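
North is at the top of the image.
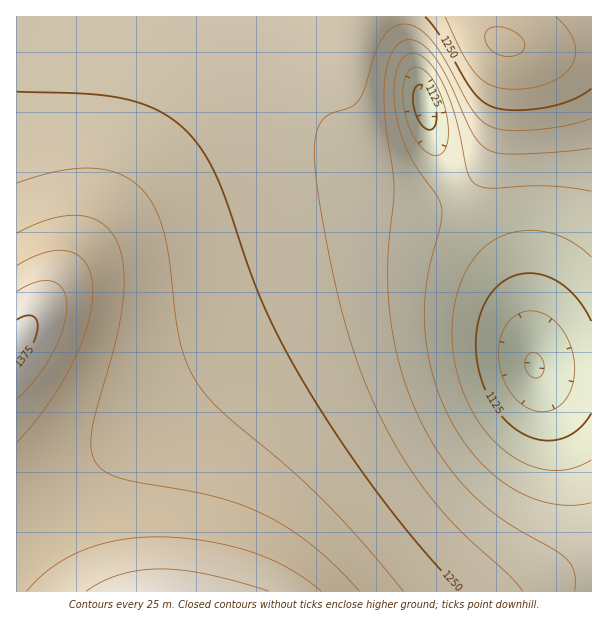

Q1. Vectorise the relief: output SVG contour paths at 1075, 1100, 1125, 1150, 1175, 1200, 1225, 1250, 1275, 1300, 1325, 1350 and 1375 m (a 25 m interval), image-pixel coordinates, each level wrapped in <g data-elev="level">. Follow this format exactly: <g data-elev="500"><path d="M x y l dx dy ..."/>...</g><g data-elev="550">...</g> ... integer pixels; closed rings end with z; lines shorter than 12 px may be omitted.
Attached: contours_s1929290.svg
<g data-elev="1075"><path d="M533 377l-6-5-2-9 2-7 6-3 4 1 4 3 3 11-1 5-3 4-3 1z"/></g><g data-elev="1100"><path d="M537 411l-13-5-12-12-9-16-4-18 1-19 6-15 10-11 12-4 15 3 15 11 11 17 5 21-1 20-7 16-6 7-7 4-8 2z"/></g><g data-elev="1125"><path d="M591 413l-13 17-9 6-9 3-9 2-11-1-19-8-18-15-15-21-9-25-3-27 3-26 9-21 7-9 8-6 9-5 9-3 9-1 10 1 20 9 18 16 13 22"/><path d="M428 130l-5-3-4-6-5-14 0-15 2-5 3-2 4 1 5 4 5 8 3 10 1 9-2 8-3 4z"/></g><g data-elev="1150"><path d="M591 460l-10 5-11 4-12 1-12 0-12-3-12-5-12-7-11-9-19-23-16-28-9-32-3-31 3-30 9-27 15-22 18-15 10-4 12-3 12-1 14 2 24 8 12 8 10 9"/><path d="M432 155l-9-6-7-9-7-14-4-15-2-16 1-14 4-10 6-4 9 2 9 10 9 16 6 19 1 18-1 14-6 8-4 2z"/></g><g data-elev="1175"><path d="M591 503l-21 2-21-2-21-7-21-11-19-15-18-20-15-22-12-24-8-21-6-23-3-22-2-23 3-36 13-54 2-16-4-12-27-39-12-30-4-20-1-19 2-17 5-12 9-6 9 1 10 7 9 13 9 17 7 21 14 60 3 7 5 4 13 4 57-2 24 2 21 3"/></g><g data-elev="1200"><path d="M575 591l0-10-1-9-3-8-5-6-12-9-36-20-21-14-22-18-20-21-14-20-14-22-12-24-9-24-12-47-6-49 0-39 6-63-9-66-1-29 2-22 5-17 7-10 9-4 10 1 11 8 9 11 8 14 28 60 7 10 9 6 12 4 17 0 42-2 31-4"/></g><g data-elev="1225"><path d="M523 591l-14-16-51-47-27-30-30-43-26-50-23-58-17-66-18-95-3-28 1-20 4-12 6-9 7-4 19-6 8-7 6-12 9-32 7-15 9-12 12-5 14 3 15 12 13 20 29 51 7 9 9 7 17 4 28 0 32-4 25-8"/></g><g data-elev="1250"><path d="M460 591l-44-49-38-48-39-56-36-57-24-43-18-39-45-123-11-21-13-18-12-12-15-10-16-9-18-6-41-6-73-2"/><path d="M425 17l15 18 31 54 9 10 11 7 10 3 12 1 32-2 25-7 21-12"/></g><g data-elev="1275"><path d="M403 591l-40-48-37-40-38-35-67-57-14-14-10-14-10-20-8-24-10-82-6-27-9-23-12-18-10-8-12-7-13-4-15-2-33 3-42 12"/><path d="M445 17l19 39 13 19 8 7 7 4 11 2 12 1 19-2 17-5 13-8 8-9 4-12-2-12-7-12-11-12"/></g><g data-elev="1300"><path d="M359 591l-23-24-24-22-24-17-25-14-24-10-27-8-90-17-14-6-9-6-7-12-1-18 5-26 19-69 7-31 2-36-5-27-5-12-9-10-10-7-12-3-14-1-16 3-18 6-18 9"/><path d="M502 56l10 0 7-2 5-6 0-6-5-7-9-5-10-3-9 1-6 5 1 9 6 9z"/></g><g data-elev="1325"><path d="M321 591l-33-23-18-9-19-7-47-11-46-4-41 3-35 11-16 7-15 10-13 11-11 12"/><path d="M17 443l30-38 25-40 15-39 4-18 2-17-1-13-5-12-7-9-9-5-11-2-13 2-15 5-15 9"/></g><g data-elev="1350"><path d="M269 591l-62-17-24-4-22-1-21 1-20 4-18 8-16 9"/><path d="M17 399l19-21 17-25 10-24 4-23-1-9-3-7-4-5-6-4-8-1-9 2-19 9"/></g><g data-elev="1375"><path d="M17 365l8-9 7-10 4-11 2-9-2-7-4-3-6 0-9 4"/></g>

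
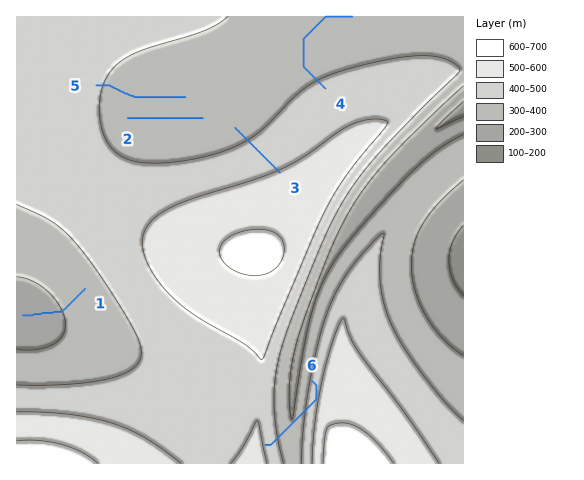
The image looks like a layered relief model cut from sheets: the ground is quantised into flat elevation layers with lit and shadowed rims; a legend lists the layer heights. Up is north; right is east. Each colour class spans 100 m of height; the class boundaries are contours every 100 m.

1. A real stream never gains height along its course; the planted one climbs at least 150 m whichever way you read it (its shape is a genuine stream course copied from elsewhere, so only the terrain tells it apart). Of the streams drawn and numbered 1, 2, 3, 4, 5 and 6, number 6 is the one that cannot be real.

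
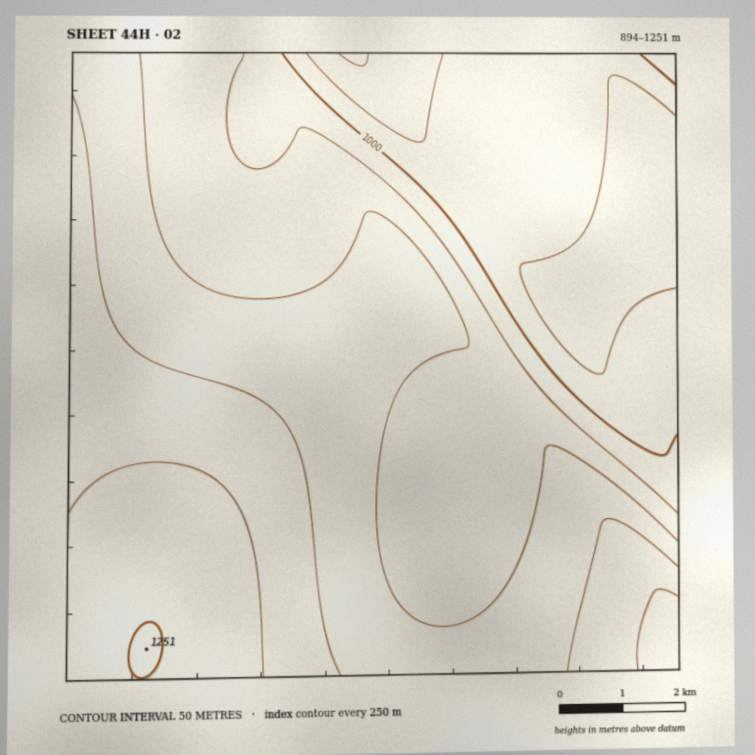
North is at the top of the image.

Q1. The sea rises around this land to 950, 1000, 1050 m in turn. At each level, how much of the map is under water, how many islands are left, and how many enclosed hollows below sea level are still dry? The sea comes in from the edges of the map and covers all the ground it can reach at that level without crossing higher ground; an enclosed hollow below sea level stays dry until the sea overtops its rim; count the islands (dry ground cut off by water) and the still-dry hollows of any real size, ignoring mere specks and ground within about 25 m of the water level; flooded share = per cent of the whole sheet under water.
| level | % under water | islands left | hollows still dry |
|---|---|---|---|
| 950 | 8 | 0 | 0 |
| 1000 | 23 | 0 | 0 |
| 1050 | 28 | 0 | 0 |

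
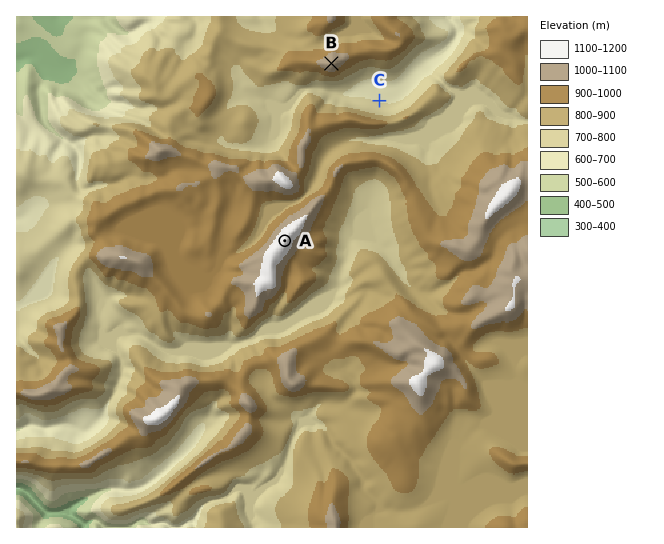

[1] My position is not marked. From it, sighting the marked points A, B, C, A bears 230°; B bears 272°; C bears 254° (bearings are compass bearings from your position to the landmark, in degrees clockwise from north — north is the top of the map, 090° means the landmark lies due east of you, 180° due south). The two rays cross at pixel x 489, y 69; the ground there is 870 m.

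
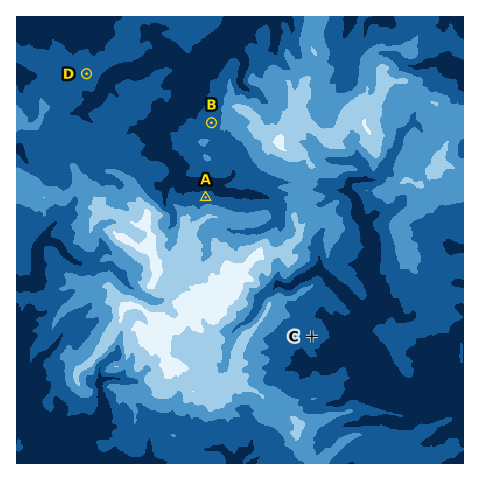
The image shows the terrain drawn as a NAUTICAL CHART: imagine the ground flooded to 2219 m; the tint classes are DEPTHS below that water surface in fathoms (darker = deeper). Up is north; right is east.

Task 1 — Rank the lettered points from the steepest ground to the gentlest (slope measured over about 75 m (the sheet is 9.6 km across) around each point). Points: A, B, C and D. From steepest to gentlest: A B C D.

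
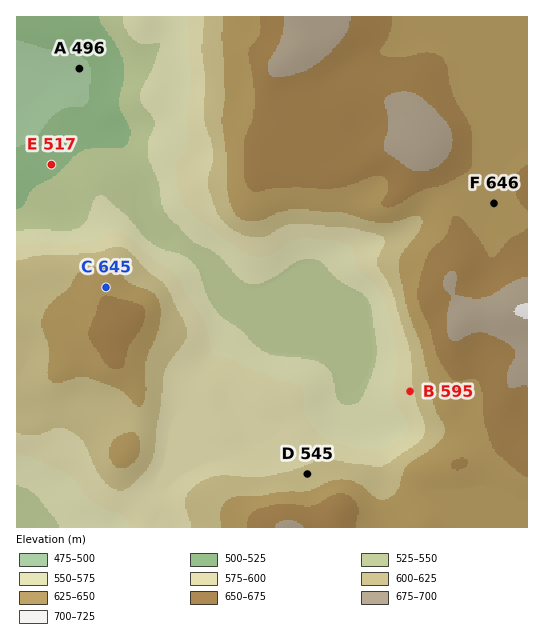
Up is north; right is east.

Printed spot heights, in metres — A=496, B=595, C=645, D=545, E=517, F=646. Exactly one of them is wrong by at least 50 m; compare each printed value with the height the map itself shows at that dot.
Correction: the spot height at D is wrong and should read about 608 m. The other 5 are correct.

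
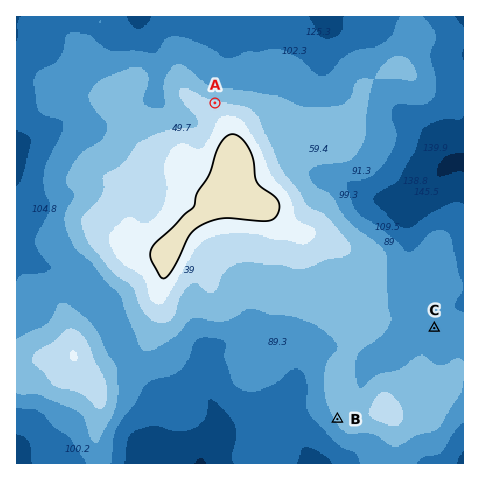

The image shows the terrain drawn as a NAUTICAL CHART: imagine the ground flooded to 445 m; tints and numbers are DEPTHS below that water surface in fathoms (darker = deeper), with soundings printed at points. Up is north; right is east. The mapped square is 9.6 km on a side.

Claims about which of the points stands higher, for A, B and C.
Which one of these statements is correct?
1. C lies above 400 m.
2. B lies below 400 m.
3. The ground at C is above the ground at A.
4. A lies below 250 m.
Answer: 2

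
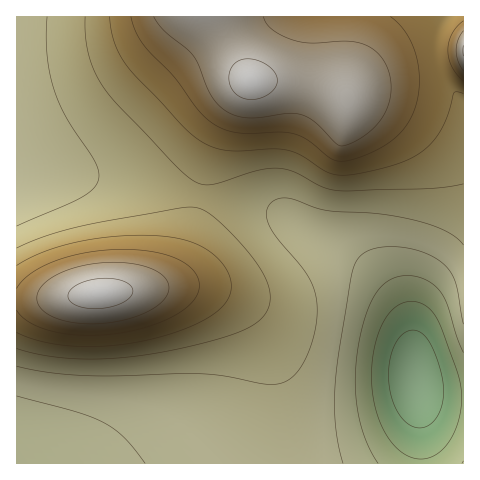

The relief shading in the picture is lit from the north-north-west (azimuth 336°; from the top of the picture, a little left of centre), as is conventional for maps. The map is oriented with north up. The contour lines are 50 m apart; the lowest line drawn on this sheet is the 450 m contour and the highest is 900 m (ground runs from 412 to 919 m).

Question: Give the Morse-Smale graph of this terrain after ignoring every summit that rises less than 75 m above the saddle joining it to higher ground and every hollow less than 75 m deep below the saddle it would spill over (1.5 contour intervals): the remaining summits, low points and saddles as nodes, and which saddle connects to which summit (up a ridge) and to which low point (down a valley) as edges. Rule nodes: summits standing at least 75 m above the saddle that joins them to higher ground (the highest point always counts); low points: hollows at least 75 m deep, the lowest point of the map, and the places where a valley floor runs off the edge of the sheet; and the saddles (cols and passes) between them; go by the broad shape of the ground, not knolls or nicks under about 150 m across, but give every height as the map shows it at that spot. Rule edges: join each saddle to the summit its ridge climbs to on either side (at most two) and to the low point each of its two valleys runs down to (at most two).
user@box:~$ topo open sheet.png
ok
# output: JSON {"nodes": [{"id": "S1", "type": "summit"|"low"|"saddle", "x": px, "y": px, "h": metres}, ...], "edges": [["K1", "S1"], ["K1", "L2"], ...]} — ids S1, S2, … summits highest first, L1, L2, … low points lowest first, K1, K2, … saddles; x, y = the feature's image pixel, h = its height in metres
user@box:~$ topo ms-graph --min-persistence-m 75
{"nodes": [
{"id": "S1", "type": "summit", "x": 251, "y": 81, "h": 919},
{"id": "S2", "type": "summit", "x": 99, "y": 293, "h": 918},
{"id": "S3", "type": "summit", "x": 463, "y": 50, "h": 904},
{"id": "L1", "type": "low", "x": 416, "y": 379, "h": 412},
{"id": "L2", "type": "low", "x": 17, "y": 173, "h": 616},
{"id": "K1", "type": "saddle", "x": 438, "y": 55, "h": 773},
{"id": "K2", "type": "saddle", "x": 199, "y": 196, "h": 697}],
"edges": [["K1", "S1"], ["K1", "S3"], ["K1", "L1"], ["K2", "S1"], ["K2", "S2"], ["K2", "L1"], ["K2", "L2"]]}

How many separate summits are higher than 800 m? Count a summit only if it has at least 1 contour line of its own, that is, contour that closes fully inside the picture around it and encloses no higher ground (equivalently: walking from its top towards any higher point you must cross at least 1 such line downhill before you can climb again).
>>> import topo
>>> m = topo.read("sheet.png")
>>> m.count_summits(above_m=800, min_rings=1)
2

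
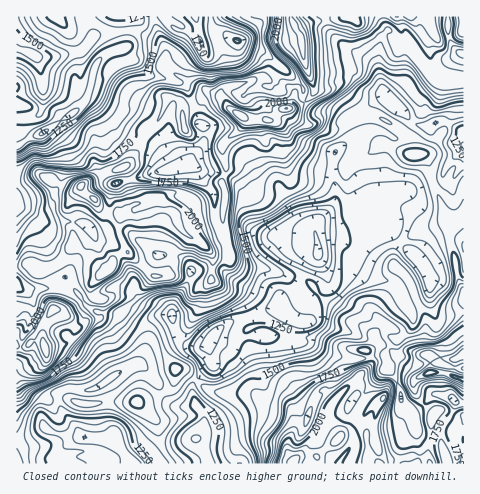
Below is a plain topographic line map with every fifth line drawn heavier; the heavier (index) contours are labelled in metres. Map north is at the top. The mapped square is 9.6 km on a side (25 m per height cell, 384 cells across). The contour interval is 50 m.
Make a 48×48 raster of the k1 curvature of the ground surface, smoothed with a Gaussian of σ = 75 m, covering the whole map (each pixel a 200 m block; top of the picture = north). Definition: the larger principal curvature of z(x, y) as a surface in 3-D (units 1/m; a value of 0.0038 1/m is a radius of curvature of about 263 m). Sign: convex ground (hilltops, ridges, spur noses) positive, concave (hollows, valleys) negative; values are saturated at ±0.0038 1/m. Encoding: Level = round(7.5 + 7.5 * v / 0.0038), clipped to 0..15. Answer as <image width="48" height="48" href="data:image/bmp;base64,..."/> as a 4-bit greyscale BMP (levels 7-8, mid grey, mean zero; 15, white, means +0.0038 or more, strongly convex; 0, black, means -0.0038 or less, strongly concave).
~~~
<image width="48" height="48" href="data:image/bmp;base64,Qk32BAAAAAAAAHYAAAAoAAAAMAAAADAAAAABAAQAAAAAAIAEAAATCwAAEwsAABAAAAAAAAAAAAAAABEREQAiIiIAMzMzAERERABVVVUAZmZmAHd3dwCIiIgAmZmZAKqqqgC7u7sAzMzMAN3d3QDu7u4A////AIh3iIiaqIjIyZmIqXeYvdq3ererrMvoeomZiaupiZuat4iJmpiXzMqrmMjLeJrHjImqmHeId5qMhoqYiZq6zHx62qjpd3jYq5lnmXeIZpmbl4h3iImYrXnJu5fneHfom5hYuHiHZ5q7u6hoiImGjIa7mKnYiHj4ipdpqZmZmqu5iaqIiIiHjJeehoraeHndzKicrP/9zLqYiHaJmYmYq6mNt3nfh62rdqh4e5eJmaqauXnNupqYmIup+orPp/poZ7qYh4iHeJmHuo7ruqmImIm6n7ys6/lne73ah5mHd5mIu7yGiKmaqpiIif52it///4ntmKmIeId4zdpll4mYmqh4mJ+2eYjYqoivupmJmId62ZiIl5mHiIiJmYyoqL7s7/3PvId3mYiMqJVol5h3iHZ6zv66q8u6eZzbeth3mIicibd3mZh3mrqqqXm4aol4qLjsd82ZmIm6iulmeZmauHd5mZqry3t1mqe+rM3bmoiYaN2HeIiZeIZou6iriGuXeKh/7ZiLeJh3Rqu6iIiHeJiJmZm4d3yamKiuupne26l3Z8mZmpmHeJiaiaqYh7yJu4eamHvIqJ2nec3Ky5iHeYmneJmqiOlni4mpiIr6iGntzcrul5h4mpuoeIh5iuhmf6uqhoi/yGzt62bMmqqt27mZmIiKrqh3n8y7yYmq+r6Hu1a8vbq6iIdXqYiK24d3z6uHq5qIvel2i4j9jpeHd4dnuXiJyGd47Kp3jKl4fZeHeb/5rHdnh4h4qIiIqoiI2ZqHa7h5nHd3i82XyndmeIeIqIiHermIuIqXfKZ5mpqaq6qI6WiHeId4qYiHd5mZqYiom4ebvLqpm6mI+ImYh3dnqYiIiIiKmnaJnXftu6iKuoqZ+Kq7l3eJmYiIiId8iHdpjK77qqvMqb2o+YmayomqiYh4iHech4d7q/+GWJuqzbmp93iHm7upiod3d2fKiKzv3M/KeLl3eIeL53iGepmIineIh2jXib37qHnO/7lnd3d46piHmod4moeIiYnHmqu4h3i3jNqYh2eK54mJqniIm6mImrupmXuYmYm2ebqIh3eM1nipmpmGaZmYvMzKmJt4mHmneKuImaub+WaonHhniYiriJmbeJlWmqqoiJq4jPuIr6iHyoqbuHeIm5d9p5u5mIq5iIq6jcVmeu7/yc7peqmc2ZlouKvad2mbl3mMjLiJv/y87aeJd4rLh5uoiXbKiYh5uIiKnLqb+2is79uHeJmXd5mrh6rLqZh3qZms3Ju9x2mXbI/LmJhmeaibmWjbiJh4m6mrmI3b7+p3m57Ky4hmmXjLu3nahomJmqqJmryZmc/Kl5+YisqHp2u5q4nJh4p6mHi8ual4hnq5dt+IiKqZp52amKzMy6t4mHaNmrdZl2mqivt3eImZusmoh8ypmr2ohniMy5d8p2mqu/qIeIiIqpmsh5l4d4q6qIquqaedhUesyfmHeJmJqHm+zJh4h4mavMqteKmrh3qYvemIicuWh4npjId3eJqYiIjKipibmauHr6q8u9uXl8rYaw=="/>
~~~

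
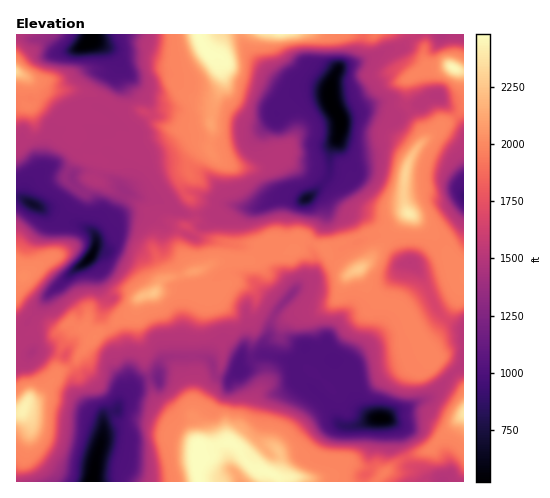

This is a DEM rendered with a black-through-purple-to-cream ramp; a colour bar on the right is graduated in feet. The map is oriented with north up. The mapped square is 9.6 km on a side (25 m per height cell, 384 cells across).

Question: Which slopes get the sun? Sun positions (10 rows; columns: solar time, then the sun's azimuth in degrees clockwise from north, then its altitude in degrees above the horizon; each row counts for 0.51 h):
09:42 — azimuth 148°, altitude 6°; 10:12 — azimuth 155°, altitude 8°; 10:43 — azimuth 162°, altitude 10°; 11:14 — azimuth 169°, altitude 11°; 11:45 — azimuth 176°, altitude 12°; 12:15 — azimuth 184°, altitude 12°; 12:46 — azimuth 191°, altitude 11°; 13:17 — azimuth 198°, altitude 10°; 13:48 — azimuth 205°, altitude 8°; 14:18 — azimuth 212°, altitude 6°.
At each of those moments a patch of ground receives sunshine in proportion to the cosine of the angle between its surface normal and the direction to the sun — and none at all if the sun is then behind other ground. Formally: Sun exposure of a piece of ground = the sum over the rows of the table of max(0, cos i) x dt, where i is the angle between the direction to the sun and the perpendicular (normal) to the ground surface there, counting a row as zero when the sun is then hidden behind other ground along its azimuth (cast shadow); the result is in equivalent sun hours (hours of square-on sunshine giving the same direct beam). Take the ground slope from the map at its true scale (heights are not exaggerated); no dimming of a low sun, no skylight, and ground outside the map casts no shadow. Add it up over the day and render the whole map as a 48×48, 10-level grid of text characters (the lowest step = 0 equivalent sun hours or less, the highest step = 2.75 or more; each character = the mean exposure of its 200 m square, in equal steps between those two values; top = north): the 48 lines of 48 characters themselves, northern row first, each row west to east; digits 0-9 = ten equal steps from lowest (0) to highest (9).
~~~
000232000032212233432112479999996567767974200000
000000000012331123542111346799999999887421000000
000000000001321123464321369988989999842200010000
000000000000343233366333355687334543112000022331
621001100000034533336656444653335411333311345699
553331110000012432223664445532233223553468899976
333566432100022243222464546432221123365346530034
324664333321101343322345644222210124344222100013
777633322233342222332337431000110024321221000004
886333333333343002233334230000011111211211000226
344333333332334543334432210000122100122210002355
334433333332233544323321110001222100233210013574
479974333333333444433220022222211000233210143653
876665433333333333444321002233321001122210334534
743213533433333333347766433346411010012111333447
222233332244433354433899656653100000001112322353
211146356533433355565433341000000000000013222221
000012556864222335334333300000000000000122113200
000001244467422224753210000000000000001221011000
000000122223322210111000000000000000001346422000
000000024322221111000000000000000000001247853100
000000001211110000000000000111100000122333433210
000000110000110000000011222222231122221246643320
000113500000112001101111223333444321001379884322
212488100000000002111233333567997420013442235322
224971000000000001234333465479755421564300024332
348610000000000144433222346755433346643100013433
476100000012001233322334745654222233332100013433
661000000001367633333335654440222244333222112543
731000011002444346643454354411223897433332211368
422000121023335788888997334323335765554333210146
222123321247779975577644445456789965898533320023
222444433688874333333335765346765467666533321122
110134235764443343444335343454222248843433332112
100001255434433432222331011122222223553333333243
000001555357754320000010000001112222233443333552
000125555365562120000000000000111222233565447620
000246764453330000000000000000001111136579997210
000234589943210000000000000000000000126887753100
022343677743211000110000000000000000001234411000
333343435622111002100000000000000000000000011001
743333334432321122000000001000000000000000010036
544333344342342221000000000011000000000000000145
565443444222234321111121000001100000000000000333
344644453112224432222343200111110000000000013453
346644443222223433333356310000012222100002688676
798444332222123334433446632000001223431023357867
886555443332012333433213675433322233211566543335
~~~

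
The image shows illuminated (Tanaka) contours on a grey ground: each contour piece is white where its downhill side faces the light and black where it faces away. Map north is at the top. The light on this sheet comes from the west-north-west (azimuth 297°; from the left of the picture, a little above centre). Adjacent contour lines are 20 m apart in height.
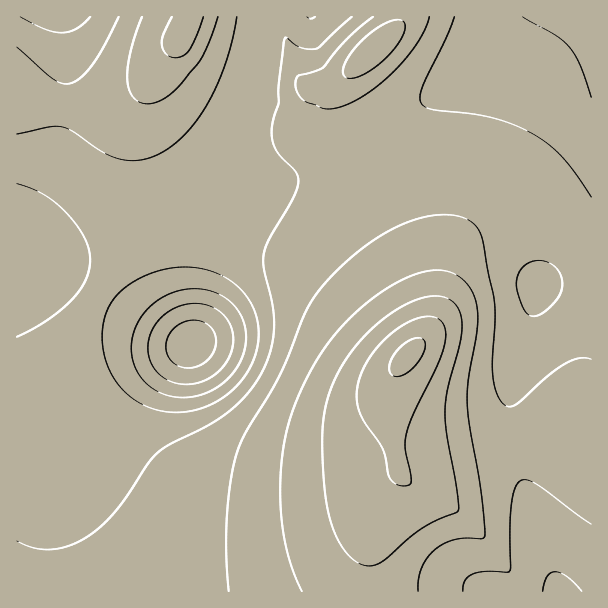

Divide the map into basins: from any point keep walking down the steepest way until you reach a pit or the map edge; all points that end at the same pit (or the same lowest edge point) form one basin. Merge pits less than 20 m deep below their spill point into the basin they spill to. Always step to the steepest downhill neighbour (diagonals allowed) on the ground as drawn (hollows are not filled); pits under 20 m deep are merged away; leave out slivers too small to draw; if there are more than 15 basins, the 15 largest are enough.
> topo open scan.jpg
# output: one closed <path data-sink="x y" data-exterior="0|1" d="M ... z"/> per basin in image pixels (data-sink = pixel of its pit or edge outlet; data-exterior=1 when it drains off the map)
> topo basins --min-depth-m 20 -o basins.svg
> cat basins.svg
<path data-sink="189 344" data-exterior="0" d="M399 16l-207 0-11 25-18 16-13 21-15 14-13 8-26 6-28 0-52-10 1 496 352 0-1-32 4-24 8-27 20-33-2-8 3-2 159-33 4 0 11 7 17 1 0-187-8-11-21-19-26-10-25-2-18 5-18 11-12 11-12 21-13 52-11 21-6 5 4-3 2-11 0-18-6-28-12-39-24-53-34-57-12-28 0-14 3-7 32-34 21-17 4-8z"/><path data-sink="591 17" data-exterior="1" d="M591 16l-190 0-5 13-21 17-32 34-3 7 0 14 6 16 40 69 18 38 12 33 12 49-2 30 13-24 11-45 8-19 6-9 21-17 27-10 16 0 15 4 20 8 10 8 19 20z"/><path data-sink="561 591" data-exterior="1" d="M564 433l-127 24-36 9-3 2 2 8-20 33-8 27-4 24 2 31 221 1 1-149-17-3z"/><path data-sink="59 17" data-exterior="1" d="M191 16l-174 0-1 79 16 5 36 6 28 0 26-6 13-8 15-14 13-21 18-16 11-21z"/>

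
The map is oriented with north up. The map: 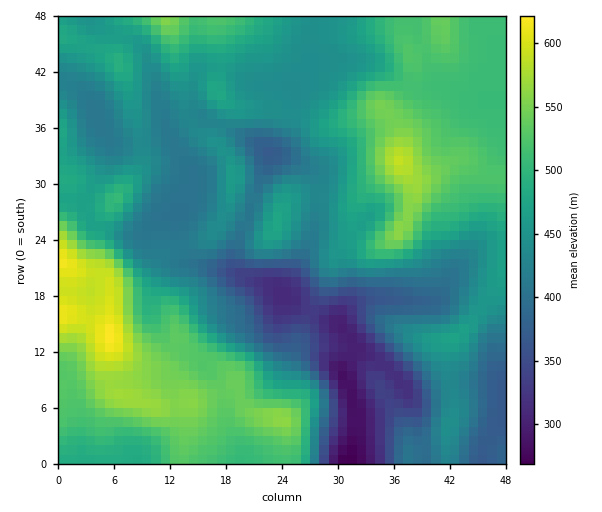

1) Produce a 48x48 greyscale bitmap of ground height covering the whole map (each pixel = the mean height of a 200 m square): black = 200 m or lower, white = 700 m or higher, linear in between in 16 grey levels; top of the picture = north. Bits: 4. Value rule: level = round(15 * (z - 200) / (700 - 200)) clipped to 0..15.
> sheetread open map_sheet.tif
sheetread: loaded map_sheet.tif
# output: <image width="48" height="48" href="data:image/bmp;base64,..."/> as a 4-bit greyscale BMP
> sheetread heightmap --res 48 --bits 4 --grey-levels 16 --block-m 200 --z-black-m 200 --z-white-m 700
<image width="48" height="48" href="data:image/bmp;base64,Qk32BAAAAAAAAHYAAAAoAAAAMAAAADAAAAABAAQAAAAAAIAEAAATCwAAEwsAABAAAAAAAAAAAAAAABEREQAiIiIAMzMzAERERABVVVUAZmZmAHd3dwCIiIgAmZmZAKqqqgC7u7sAzMzMAN3d3QDu7u4A////AJmZmZmJmaqqqZmZmZmXQyIjRWZmZ3ZVVZmZmZmZmaqqqpmZmqqXUyIjRWZmZ3ZVVZmZmZmZmqqqqpmaqqqXVDIjRWZmd3ZlVZmZmZmZqqqqqqqqqqqXVDMzRFZWd3dlVaqaqqqqqqqqqqqqu7qXZDMzRFVVZ3dlVaqqqqu7u7u6qqqru7qYZTMzRFRFZ3dmVaqqq7u7u7u7qqqqqqqYZDIzRERFZ3dmVaqqu7u7u7u6qqqpmZmYZDI0RERFZ3dmVaqru7u7uquqqqqpmIiHUzM0RDRFZ3dmVaqru7u7uqqqqqqpiHd2QyM0RDRWd3dmVaqrvLu7uqqqqqqYd3ZlQzM0REVmd3dmVaq7zMy7qqqqqpmHdmZUQzMzNFZneId2Zru8zMy7qqqqmYh2ZVVUQzMzRWd4iIh2Zru8zcy6qqqpiHZlVVVUQzM0VneIiIh3ZszMzcuqmqqYd2ZlREVEMzNFZnd3eIiHdszMzMupmqmIdmZVREREMzNFZmZmZ3iHd8zMzMuZmZmHdmZVQzREQzRFVVVmZmeId8zMzMuZmZiHdmVUQzNERERFVVVVVmd4iMzMzMuZiIh3ZlVEMzNFVVVVVVVmZmd4iMzMzMqYh3d2ZVREQ0RFZmVmZmZmZmZ4iMzMzLqId3ZmVURERERWd3Z3d3d2ZmZ3iMzMy6l3d2ZmZVVVVVVmd3eIiId3dmZ3iMy7upd3d2ZmZlZnd2ZmeIiJmZiHd3d3iMuqmYdmZmZ3dmZ3iHdmeIiJqqqYiHd3iLqYiHdmZmZ3d2Z4iId2d4iJqrqZiIh4iKmIiHdmZmZnd3ZniId3d4iImrupmZiIiJmIiYd2ZmZmd3ZniIh3d4iIiaupmZmYmYiImZh2ZmZmd3dniIh3d4iIiau6mZmZmYiIiZmHZmZmd4dmeIh3d4mZmau6qpmZmYiIiZmHZmZmZ4dmd4d3d4iZmru7qqqZqpiIiIiHdmZmZ4h2Z3d3d4iZq7u7qqqqqoiId3iHd2ZmZ4h2VmZnd4iaq7u7qqqqqoiHd3d3d2Zmd4dlVWZnd4iau8u6qqqqqoh3dmd3dmZnd3dlVVZ3d4iau8u6qqqqmYh3Zmd3dmZ3d3ZlVmZ3iIiaq7u6qqqqmYh2Zmd3dmd3d3ZmZmd4iJmaqruqqqqZmYd2Znd3dmd3d3d3d3d4iZmaqqqqqpmZmYd2ZneHdnd3d4h3d3d4iJmqqqqqqpmZmXdmZ3iHdnd3iIiHd3d3iJmqqqqqmZmZmXdmZ3iHd3d3iIh3d3d3eImaqqqZmZmZmXd3d4iHd3h4iId3d3d3d4iZmZmZmZmZmXd3eIiHd4h4iId3d3d3d3iImZqpmZmZmXd4iJmHeIiIiIh3d3d3d3eIiZqqmqmZmXiIiZiHiJiIiIiIiHd3d3eIiZqqqqmZmYiIiIiHiZmImYiIiHd3d3iIiaqqqqqZmYiIiIiImqmZmZmIiId3d4iImaqqqqmZmYiIiIiJqqqZmZmYiId3d4iJmaqqqqmZmYiHiImZq6qZqqmZiIh3d4iJmaqqqqmZmQ=="/>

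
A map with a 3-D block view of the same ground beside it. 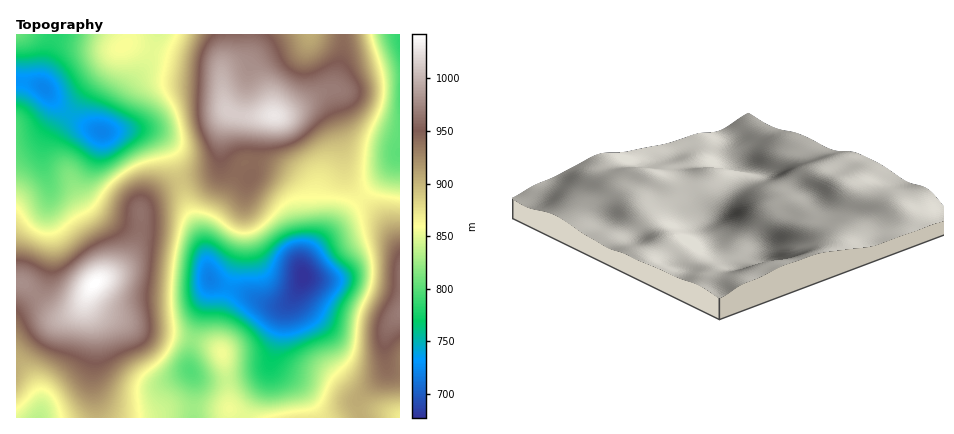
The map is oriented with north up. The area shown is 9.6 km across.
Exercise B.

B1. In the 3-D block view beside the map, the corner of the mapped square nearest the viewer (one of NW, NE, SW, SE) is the SE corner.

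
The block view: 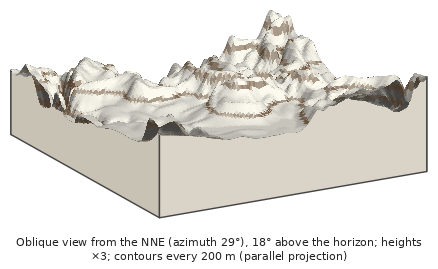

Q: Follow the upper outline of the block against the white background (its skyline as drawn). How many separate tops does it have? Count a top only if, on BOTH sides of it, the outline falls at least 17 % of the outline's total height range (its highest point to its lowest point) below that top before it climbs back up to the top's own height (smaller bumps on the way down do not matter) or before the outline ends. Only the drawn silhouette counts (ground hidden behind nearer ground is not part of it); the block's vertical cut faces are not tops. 2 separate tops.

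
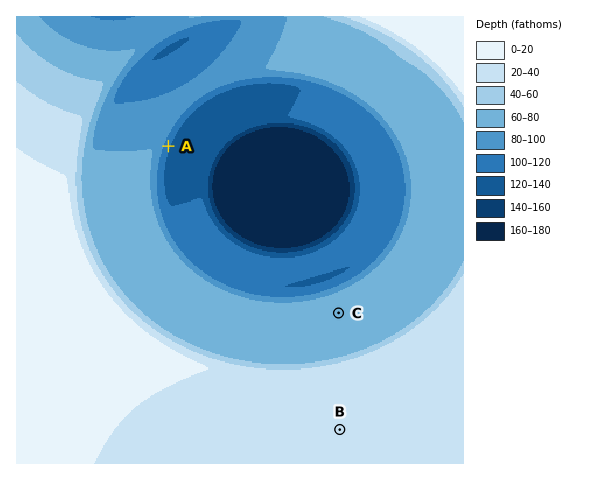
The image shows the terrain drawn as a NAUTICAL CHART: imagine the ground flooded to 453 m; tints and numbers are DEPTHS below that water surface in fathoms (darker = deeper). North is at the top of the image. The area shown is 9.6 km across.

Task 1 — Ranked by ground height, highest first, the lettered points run B C A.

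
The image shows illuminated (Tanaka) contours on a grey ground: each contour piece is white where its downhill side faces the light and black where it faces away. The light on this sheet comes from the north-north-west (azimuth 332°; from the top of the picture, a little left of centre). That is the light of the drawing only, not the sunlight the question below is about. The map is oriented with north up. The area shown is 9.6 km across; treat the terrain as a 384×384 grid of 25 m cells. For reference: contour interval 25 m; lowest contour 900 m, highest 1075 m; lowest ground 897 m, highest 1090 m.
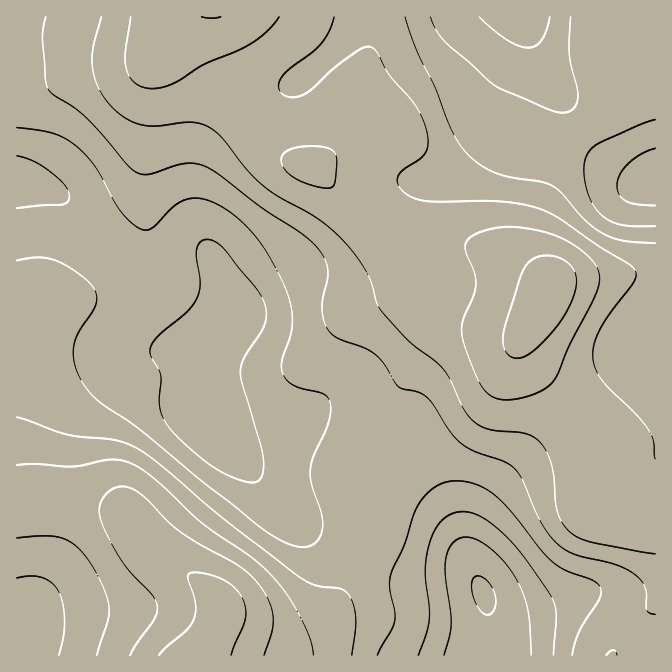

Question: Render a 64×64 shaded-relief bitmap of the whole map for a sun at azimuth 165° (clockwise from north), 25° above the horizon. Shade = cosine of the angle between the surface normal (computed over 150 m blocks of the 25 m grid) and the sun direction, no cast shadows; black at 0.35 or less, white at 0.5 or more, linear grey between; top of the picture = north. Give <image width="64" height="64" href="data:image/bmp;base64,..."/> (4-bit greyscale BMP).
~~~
<image width="64" height="64" href="data:image/bmp;base64,Qk12CAAAAAAAAHYAAAAoAAAAQAAAAEAAAAABAAQAAAAAAAAIAAATCwAAEwsAABAAAAAAAAAAAAAAABEREQAiIiIAMzMzAERERABVVVUAZmZmAHd3dwCIiIgAmZmZAKqqqgC7u7sAzMzMAN3d3QDu7u4A////AHZlVVVVQzIjRWeJqqqZh3iZqqqqu7qph3ZmZUREVniId2ZVVVVDMiNFZ4mqqpiHeImqqqqrqqmHdmZlRDRWeIiHdmZmZVQzM0VniaqqmHd3iZqqqqqqmHdmZmVEM0VniZiHZmZmVURERWeImZmHdmZ4mZmZmZmHdmZmZlQzNFeImYh2Zmd2ZmZmZ3iIh3ZlVmeIiIiJmIdmZnd3ZUQ0VniZiHd3d4iIh3d3d3ZmZVVVZ3iHd4iId3d3eIiHZURWZ5mYh3d4mZmZh3ZVVVREREVmeIiIiIiIiIiImZmIdmZ3mZmIiImaqqmHZUMzMzM0RFZ4iIiIiImZmZmaq7qpmZmqqpmIiZmpmHVDIiIiIzNEVniZmZmZmqqqqqvN3dzLu7u6qZmZmZh2VDIRAREiM0RWeZqqqqqru7qqu97//u3cu7uqmZmId2VDIRAAASM0RVZ4mqqru7u7u6q83v//7t27u6qZmId2VDIhEAASI0VVZniZqrvMzMy7qrvN3u3dzKu6qpmId2VUMyIRESM0VWZmd4mavM3dzLuqqru7u6qqmaqZiHd2ZVQzIhEiNFZmd2d3iJq8zd3LuqmZmZiIiHeIiIh3ZmZlVDMiIiNFZ3d3d3eImqvN3Mu6mYh3d3ZmZXd3d2ZVVVRDMiEiNFZ3eHd3eImaq8zMu6qYd2ZmZlVVZmZlVUREQzIhESNFZnd3d3eIiZqrvMu6qYh2ZmZmVVVVVVRDMzMiIRESI0Vmd3d3d4iJmaqru7qpiHdmd3ZmZVVEQzIiERERESI0Vmd3Zmd3iImZmaq7u6qYd3d3d3dmREQzIhEAARESNEVmd3ZmZmd4iJmZmru7upmHd3d3d3dEQzIhEAABEiNFVmd3dmZWZneIiIiaq8zLqYiHeIiIh0RDMyIRARIjRVZnd3d3ZlVWZ3iIiJmrzMy6mIiIiIiHREREMyIiM0VWZ3d3d3d2ZVZneIiImavMzLqZiIiId3dVVVVEMzRFZneIh3d4iHdmZWZ3iIiZqrzMu6mIh3d3ZlVVZVVVVWZ4iIiId4iIiHZmZmeImYmaq7zLqZiHdmZmZmZmZlVWd4iZmYiHiImZh2ZmZ4mZiImau8u6mHdmZVZmZmZmZmZ3iZmZiHd4mZmYdmZniZmYiJq7y7qYdmVVZnd3d2ZmZneIiZiId3eJmZmHd3iJqpmIiau7uph2ZVVmh3d3d2Zmd3eIiHdmZniJmZmIiJqqqYiJmru6qYdmZmaIiHd3d3d3d3d3dmVVZ4iaqpmZmqqpiIiZq7uqmHd3d4iIiIiIiIh3d3ZmVERWeJqrqqqqqpmHd4ibvLupiHd3iIiJmZmZmIh3d2ZUREVniau7qpmZmHdmd5q8zLupiIeIiJmZqqmZmYh3dlVERWeJmqqpmYiHdmVmebzdzLqZiIiZmZmqqqqqmYh3ZlVWZ3iJmZmId3dmVVVoq83dy6qZiIiZmZmZqqqpmIh3dmZmZ3eIiHd3ZmVVVWeKvN3Muql3iIiIiImaqqmZiIiId3ZmZneHd2ZmZlVVVnmrzMy6qlZnd3d3iJmqmZiImZiHdmZmd3d3dmZmZVVVZ5q7u6qqRVZmZmd4iZmYiIiZmYh2ZmZ4iId3d3d2ZVVWeJmZmZlERVVVVneIiIiIiJmZiHd3d4iIiId3d3dlVEVWZ3d3d0RERVVWZ3iIiIiJmZiId4iImZmIiIiHd2VEMzNEQzRERERFVVZneIiIiZmZmIiJmZmZmYiId3d2ZUMiERERARFERFVWZ3eIiJmZmZmZmaqqqqmYh3d2ZlVUMhEAAAAAAFRFVWZ3iJmZqqqqqqqru7u6qYh3ZlVERDMiEAAAAAAAVVVWZ3iZmqqru7qqu8zMy6mYd2ZVRDMyIiERERERAABVVmZ3iJqqq7u7u7vM3dy6mHdmVURDMiIRESIjMzMiEVVmZ3eImqq7u7u7vMzdzLmHZmVVVEQzIhESI0RVZVRDZmd4iIiZqrvMu7u8zMy7qYdmZmZlVUQyIiIzRWd3dmV3eIiZmZmqu7u7u7u7uqmYh3d4iHdmVEMyIzRWeJmYd4iZmZmZmaq7u7u7qqmYiIiIiZmZmHdlRDMzRFeJqqqZqqqqqpmZqqu7uqqZiHd3d4iaqqqph2VERERVZ4mru7u7u7qqmZmqq7uqqYh2ZVVmeJmquqmGVVVVVVZnibzMzMzLu6qqqqq7u6qZh2VURVZniJmpmHZVVWZmZmeJq83dzMu7qqqqu7u7qph2ZUREVWZ3iIiHdmZmZmZmZ3iavM27u7uqqqu7u7uqmHZlRERFVWZnd3ZmZmZ3d2Zmd4mru6qruqqqq7u7u6mYdmVURFVVVVVWZnd3d3d2ZmZneJmaiJqqmZmqu7u7qYh3dmVVVVVVVVVmd3d3d2ZmZnd3iIhniJmZiZqqu6qpmIh3dmVVVVVVVWZ3d3d2ZmZnd3d3d2Z3iIiIiZqqqqmZmZiIdmVVZmZmZmd3d2ZVVmd4d3d3Zmd3d3d4iZmaqqqqqZmHZmZmZmZmZmZmVVRVZ4iHd3d3d3d2ZmeImZqqu7qqqph3ZmZ3d2ZmZmVUREVneHd3eHd3d2ZVZniZmqu7u7uqqYd2Z3d3ZlVVVURERWZ3d3d4d3ZmZlVWeImqu7y7u7qpmHdmd3dmVVVURDNEVnd3d3d3ZmZlVVVniaqru7u7qqqYh2Z3d2ZlVVRERERWZ3d3d3ZmZmZVVWeJmqu7u7qqqpiHdnd3dmZVVURERFVniHd3"/>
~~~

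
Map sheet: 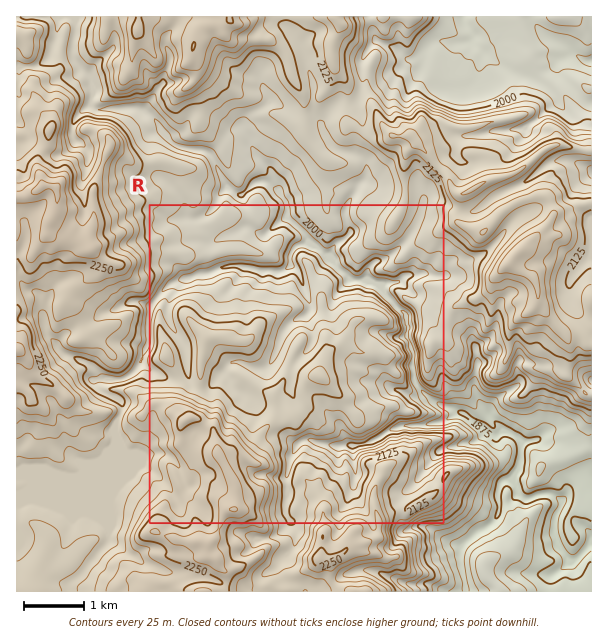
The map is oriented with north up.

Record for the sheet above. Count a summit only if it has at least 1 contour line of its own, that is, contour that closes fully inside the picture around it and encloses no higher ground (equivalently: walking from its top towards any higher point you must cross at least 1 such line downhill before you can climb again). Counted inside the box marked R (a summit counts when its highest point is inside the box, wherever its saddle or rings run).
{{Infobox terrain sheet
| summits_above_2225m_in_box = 2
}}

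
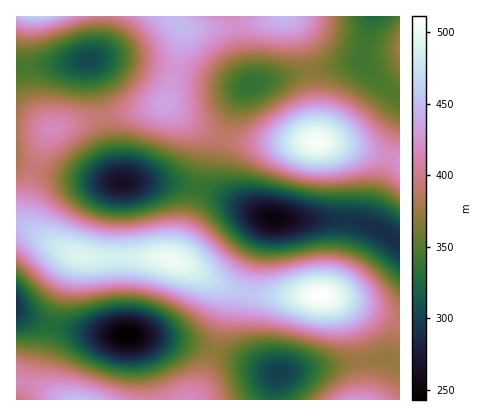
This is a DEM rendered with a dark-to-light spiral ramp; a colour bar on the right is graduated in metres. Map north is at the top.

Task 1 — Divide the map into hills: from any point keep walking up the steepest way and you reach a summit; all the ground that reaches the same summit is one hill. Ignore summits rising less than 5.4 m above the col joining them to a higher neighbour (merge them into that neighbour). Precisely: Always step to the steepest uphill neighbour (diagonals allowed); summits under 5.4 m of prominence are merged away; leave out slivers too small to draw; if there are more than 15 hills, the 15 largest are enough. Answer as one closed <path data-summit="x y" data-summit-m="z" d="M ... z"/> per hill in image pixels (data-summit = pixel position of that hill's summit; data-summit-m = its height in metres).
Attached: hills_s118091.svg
<path data-summit="316 142" data-summit-m="508" d="M364 60l-90 18-26 8-14 20-13 42-2 32 5 10 22 18 24 10 78 2 22 5 2-15 28-90 0-24-20-14-12-14z"/><path data-summit="320 296" data-summit-m="511" d="M276 218l-8 2-7 14-16 64-2 32 3 14 8 12 12 11 10 6 94-14 20 0 10 3 0-120-28-16-16-5z"/><path data-summit="170 260" data-summit-m="503" d="M142 181l-20 1-3 10-1 96 2 28 4 16 2 3 34 3 40 8 74 26-14-9-9-11-5-8-3-14 1-24 5-28 12-44 5-10 5-6-71-30-26-5z"/><path data-summit="82 256" data-summit-m="491" d="M18 163l-2 149 16 7 30 9 30 5 34 2-5-13-3-34 0-82 3-24-59-6z"/><path data-summit="166 102" data-summit-m="436" d="M104 58l-15 2 8 26 14 72 7 20 4 4 42 0 28 4 22 7 26 12-16-15-4-6-1-24 6-28 9-26 9-16 6-4-19-1-78-20z"/><path data-summit="52 128" data-summit-m="417" d="M90 60l-74 8 0 95 24 8 32 7 49 4-5-8-4-12-15-76z"/><path data-summit="78 400" data-summit-m="452" d="M16 312l0 88 133 0-7-44-10-20-40-3-30-5-30-9z"/><path data-summit="178 24" data-summit-m="447" d="M234 16l-130 0-4 28-5 12-4 2 13 0 32 4 84 21 18 3 12-1 1-1-11-28z"/><path data-summit="284 16" data-summit-m="444" d="M370 16l-136 0 4 30 11 36 3 2 112-24z"/><path data-summit="186 400" data-summit-m="418" d="M134 335l-4 1 6 6 6 14 8 44 124 0 4-27-78-27z"/><path data-summit="358 400" data-summit-m="430" d="M390 359l-28 1-84 13-3 11-1 16 126 0 0-38z"/><path data-summit="36 16" data-summit-m="460" d="M102 16l-86 0 0 50 28 0 48-8 9-18z"/><path data-summit="400 48" data-summit-m="379" d="M400 16l-28 0-8 34 0 12 4 6 12 14 18 14z"/><path data-summit="400 162" data-summit-m="427" d="M400 121l-31 103 31 18z"/>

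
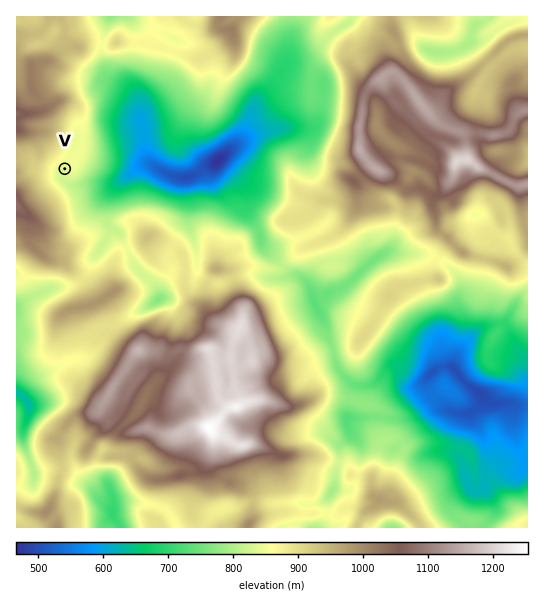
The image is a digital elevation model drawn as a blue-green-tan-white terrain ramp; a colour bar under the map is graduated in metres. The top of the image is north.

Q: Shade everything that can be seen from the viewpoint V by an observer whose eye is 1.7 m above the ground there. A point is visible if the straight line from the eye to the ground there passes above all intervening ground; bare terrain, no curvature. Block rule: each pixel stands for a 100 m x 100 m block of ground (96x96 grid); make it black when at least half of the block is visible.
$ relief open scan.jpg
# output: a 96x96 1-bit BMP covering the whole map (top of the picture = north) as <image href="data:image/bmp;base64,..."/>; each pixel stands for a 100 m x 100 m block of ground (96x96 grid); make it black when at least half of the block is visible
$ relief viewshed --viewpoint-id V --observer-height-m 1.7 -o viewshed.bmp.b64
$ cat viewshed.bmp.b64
<image width="96" height="96" href="data:image/bmp;base64,Qk2+BAAAAAAAAD4AAAAoAAAAYAAAAGAAAAABAAEAAAAAAIAEAAATCwAAEwsAAAIAAAAAAAAA////AAAAAAAAAAAAAAAAAAAAAAAAAAAAAAAAAAAAAAAAAAAAAAAAAAAAAAAAAAAAAAAAAAAAAAAAAAAAAAAAAAAAAAAAAAAAAAAAAAAAAAAAAAAAAAAAAAAAAAAAAAAAAAAAAAAAAAAAAAAAAAAAAAAAAAAAAAAAAAAAAAAAAAAAAAAAAAAAAAAAAAAAAAAAAAAAAAAAAAAAAAAAAAAAAAAAAAAAAAAAAAAAAAAAAAAAAAAAAAAAAAAAAAAAAAAAAAAAAAAAAAAAAAAAAAAAAAAAAAAAAAAAAAAAAAAAAAAAAAAAAAAAAAAAAAAAAAAAGAAAAAAAAAAAAAAAHAAAAAAAAAAAAAAABgAAAAAAAAAAAgAAAAAAAAAAAAAAAwAAAAAAAAAAAAAAA4AAAAAAAAAAAAAAAcAAAAAAAAAAAAAAAMAAAAAAAAAAAAAAAGABgAAAAAAAAAAAAHABwAAAAAAAAAAAADAA4AAAAAAAAAAAABgA8AAAAAAAAAAAABgA4AAAAAAAAAAAABwAwAAAAAAAAAAAAA4H8QAAAAAAAAAAAAf//wAAAAAAAAAAAAf//4AAAAAAAAAAAAH//4AAAAAAAAAAAAD//8AAAAAAAAAAAAB//8AAAAAAAAAAAAB//+AAAAAAAAAAAAAf/+AAAAAAAAAACAAH/+AAAAAAAAAADwAAYfAAAAAAAAAAB4AAAHAAAAAAAAAAA+AAAAAAAAAAAAAAA/gAAAAAAAAAAAAAA/gAAAAAAAAAAAAAAfAAAAAAAAAAAAAAAeAAAAAAAAAAAAAAAOAABAAAAAAAAAAAAOAABAAAAAAAAAAAAHIADAAAAAAAAAAAIH4AAAAAAAAAAAAAcH8AAAAAAAAAAAAAfH+AAAAAAAAAAAAAf2/AAAAAAAAAAAAH/4/gAAAAAAAAAAAP/x/AAAAAAAAAAAAf/A8AAAAAAAAAAAA/+AAAAAAAAAAAAAB/8AAAAAAAAAAAAAD/8AAAAAAAAAAAAAD/4AAAAAAAAAAAAAD/wAAAAAAAAAAAAAD/wAAAAAAAAAAAAAB/gAAAAAAAAAAAAAAPwAAAAAAAADAAAAAPwAAAAAAAAGAAAAAPwAAAAAAAAMAAAAAHwAAAAAAAAIAAAAAHwAAAAAAAAYAAAAAHwAAAAAAAAYAAAAAHgAAAAAAAAYAAAAB/gAAAAAAAAIAAAAAAgAAAAAAAAIAAAAAAAAAAAAAAAIAAAAAAAAAAAAAAAAAAAAAD8AAAAAAAAAAAAAAD8AAAAAAAAAAAAAAA4AAAAAAAAAAAAAAAAAAAAAAAAAAAAAAAAAAAAAAAAAAAAAAAAAAAAAAAAAAAAAAAAAAAAAAAAAAAAAAAAAAAAAAAAAAAAAAAAAAAAAAAAAAAAAAAAAAAAAAAAAAAAAAAAAAAAAAAAAAAAAAAAAAAAAAAAAAAAAAAAAAAAAAAAAAAAAAAAAAAAAAAAAAAAAAAAAAAAAAAAAAAAAAAAAAAAAAAAAAAAAAAAAAAAAAAAAAAAAAAAAAAAAAAAAAAAAAAAAAAAAAAAAAAAAA="/>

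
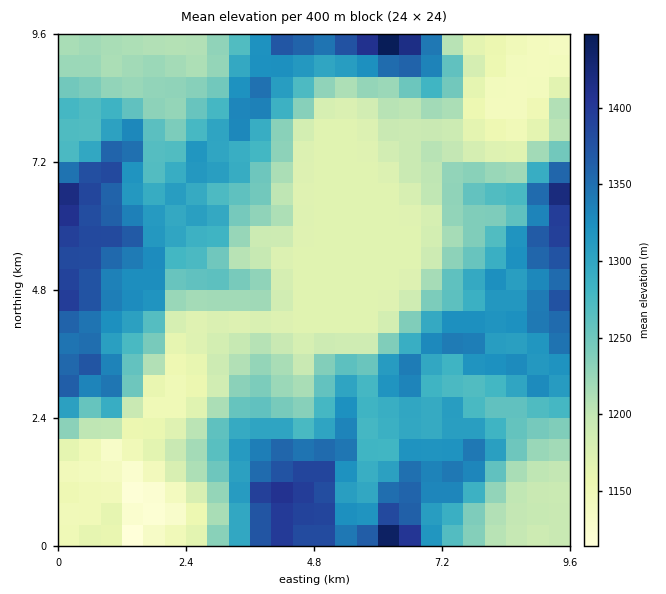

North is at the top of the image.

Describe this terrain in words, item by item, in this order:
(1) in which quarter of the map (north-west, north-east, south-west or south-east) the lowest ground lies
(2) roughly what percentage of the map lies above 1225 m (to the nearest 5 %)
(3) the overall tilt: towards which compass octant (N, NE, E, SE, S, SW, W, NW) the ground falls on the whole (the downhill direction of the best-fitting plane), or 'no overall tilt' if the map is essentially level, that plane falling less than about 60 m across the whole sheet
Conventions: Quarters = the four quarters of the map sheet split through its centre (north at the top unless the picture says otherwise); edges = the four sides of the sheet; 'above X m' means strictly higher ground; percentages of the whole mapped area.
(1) The lowest point lies in the south-west quarter of the map.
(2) Roughly 60 % of the ground is higher than 1225 m.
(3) There is no overall tilt: the best-fitting plane is nearly level.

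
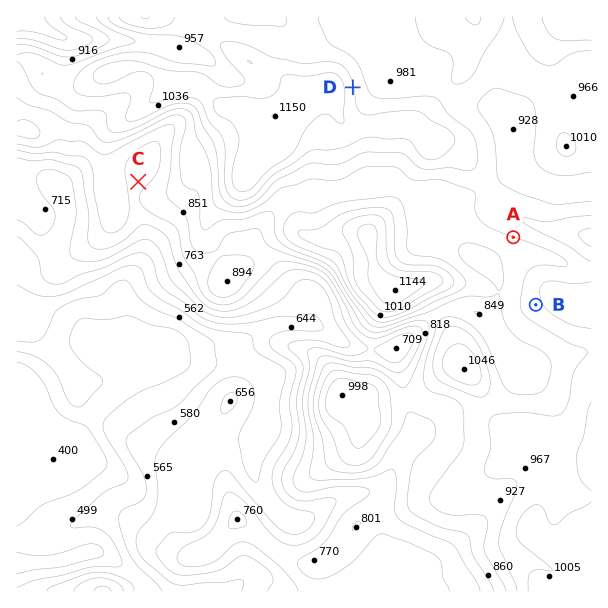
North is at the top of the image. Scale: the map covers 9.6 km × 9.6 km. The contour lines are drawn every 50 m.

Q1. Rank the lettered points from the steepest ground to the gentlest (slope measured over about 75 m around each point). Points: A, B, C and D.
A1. D A B C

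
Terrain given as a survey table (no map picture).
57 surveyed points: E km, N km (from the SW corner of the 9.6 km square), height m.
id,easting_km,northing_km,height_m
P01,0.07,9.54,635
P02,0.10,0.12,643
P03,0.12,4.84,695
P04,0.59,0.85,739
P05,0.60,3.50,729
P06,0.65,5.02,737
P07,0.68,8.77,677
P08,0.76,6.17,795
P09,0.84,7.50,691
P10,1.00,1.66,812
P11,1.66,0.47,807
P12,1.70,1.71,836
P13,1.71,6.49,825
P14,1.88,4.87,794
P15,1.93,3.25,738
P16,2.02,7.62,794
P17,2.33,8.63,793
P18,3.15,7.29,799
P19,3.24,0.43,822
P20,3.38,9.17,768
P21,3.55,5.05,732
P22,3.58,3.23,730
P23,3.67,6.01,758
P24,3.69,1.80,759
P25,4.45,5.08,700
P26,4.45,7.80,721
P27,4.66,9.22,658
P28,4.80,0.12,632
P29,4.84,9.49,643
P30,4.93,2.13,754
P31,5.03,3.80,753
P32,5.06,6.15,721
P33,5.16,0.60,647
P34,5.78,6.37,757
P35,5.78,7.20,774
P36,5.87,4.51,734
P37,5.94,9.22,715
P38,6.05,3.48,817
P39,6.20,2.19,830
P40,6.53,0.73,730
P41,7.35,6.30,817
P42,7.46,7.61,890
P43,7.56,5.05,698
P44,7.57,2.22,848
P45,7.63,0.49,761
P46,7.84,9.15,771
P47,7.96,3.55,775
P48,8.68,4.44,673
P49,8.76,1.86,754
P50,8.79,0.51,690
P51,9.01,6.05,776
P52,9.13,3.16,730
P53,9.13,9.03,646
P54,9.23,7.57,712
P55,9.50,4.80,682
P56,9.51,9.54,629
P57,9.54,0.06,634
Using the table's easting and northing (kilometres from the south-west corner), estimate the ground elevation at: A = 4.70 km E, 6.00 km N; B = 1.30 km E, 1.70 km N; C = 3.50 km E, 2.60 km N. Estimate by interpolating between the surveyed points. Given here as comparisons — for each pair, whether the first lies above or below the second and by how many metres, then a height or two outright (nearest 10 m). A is below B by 110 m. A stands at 720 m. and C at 750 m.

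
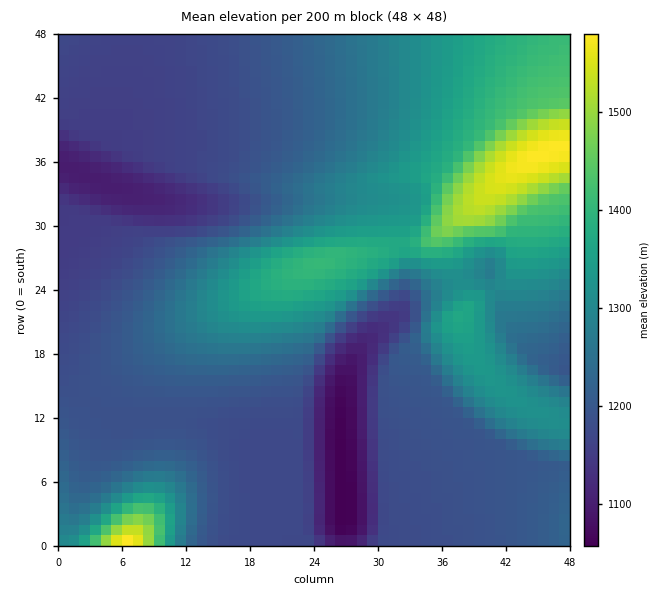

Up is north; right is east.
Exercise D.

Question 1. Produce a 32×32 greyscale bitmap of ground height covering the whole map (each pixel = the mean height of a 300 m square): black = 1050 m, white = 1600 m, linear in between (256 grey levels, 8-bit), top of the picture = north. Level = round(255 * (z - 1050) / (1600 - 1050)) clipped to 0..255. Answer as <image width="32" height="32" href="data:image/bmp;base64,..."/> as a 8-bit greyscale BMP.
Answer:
<image width="32" height="32" href="data:image/bmp;base64,Qk02CAAAAAAAADYEAAAoAAAAIAAAACAAAAABAAgAAAAAAAAEAAATCwAAEwsAAAABAAAAAAAAAAAAAAEBAQACAgIAAwMDAAQEBAAFBQUABgYGAAcHBwAICAgACQkJAAoKCgALCwsADAwMAA0NDQAODg4ADw8PABAQEAAREREAEhISABMTEwAUFBQAFRUVABYWFgAXFxcAGBgYABkZGQAaGhoAGxsbABwcHAAdHR0AHh4eAB8fHwAgICAAISEhACIiIgAjIyMAJCQkACUlJQAmJiYAJycnACgoKAApKSkAKioqACsrKwAsLCwALS0tAC4uLgAvLy8AMDAwADExMQAyMjIAMzMzADQ0NAA1NTUANjY2ADc3NwA4ODgAOTk5ADo6OgA7OzsAPDw8AD09PQA+Pj4APz8/AEBAQABBQUEAQkJCAENDQwBEREQARUVFAEZGRgBHR0cASEhIAElJSQBKSkoAS0tLAExMTABNTU0ATk5OAE9PTwBQUFAAUVFRAFJSUgBTU1MAVFRUAFVVVQBWVlYAV1dXAFhYWABZWVkAWlpaAFtbWwBcXFwAXV1dAF5eXgBfX18AYGBgAGFhYQBiYmIAY2NjAGRkZABlZWUAZmZmAGdnZwBoaGgAaWlpAGpqagBra2sAbGxsAG1tbQBubm4Ab29vAHBwcABxcXEAcnJyAHNzcwB0dHQAdXV1AHZ2dgB3d3cAeHh4AHl5eQB6enoAe3t7AHx8fAB9fX0Afn5+AH9/fwCAgIAAgYGBAIKCggCDg4MAhISEAIWFhQCGhoYAh4eHAIiIiACJiYkAioqKAIuLiwCMjIwAjY2NAI6OjgCPj48AkJCQAJGRkQCSkpIAk5OTAJSUlACVlZUAlpaWAJeXlwCYmJgAmZmZAJqamgCbm5sAnJycAJ2dnQCenp4An5+fAKCgoAChoaEAoqKiAKOjowCkpKQApaWlAKampgCnp6cAqKioAKmpqQCqqqoAq6urAKysrACtra0Arq6uAK+vrwCwsLAAsbGxALKysgCzs7MAtLS0ALW1tQC2trYAt7e3ALi4uAC5ubkAurq6ALu7uwC8vLwAvb29AL6+vgC/v78AwMDAAMHBwQDCwsIAw8PDAMTExADFxcUAxsbGAMfHxwDIyMgAycnJAMrKygDLy8sAzMzMAM3NzQDOzs4Az8/PANDQ0ADR0dEA0tLSANPT0wDU1NQA1dXVANbW1gDX19cA2NjYANnZ2QDa2toA29vbANzc3ADd3d0A3t7eAN/f3wDg4OAA4eHhAOLi4gDj4+MA5OTkAOXl5QDm5uYA5+fnAOjo6ADp6ekA6urqAOvr6wDs7OwA7e3tAO7u7gDv7+8A8PDwAPHx8QDy8vIA8/PzAPT09AD19fUA9vb2APf39wD4+PgA+fn5APr6+gD7+/sA/Pz8AP39/QD+/v4A////AHOEr93v16NwUEE7Ojk4ODciDxEnOjs8PT4/QUJER0tRZ2yIsM3JpXdVQzw6OTg4NRgFBx45PDw9PkBBQ0VHS1FeW2mEn6iWdVdFPDo5ODg1GAUHHTk8PT4/QEFDRUdLT1dQVWN1gX1qVEU9Ojk4ODUYBQceOjw9Pj9AQUNERklNUUpKT1lhY1tOQzw5ODg4NBcFCCA7PT4/P0BCQ0RGSEpMRkRFSU1PTUdAPDk5ODkzFgUJIjw9Pj9AQUJDREdNU0dDQUFBQ0REQT47OTk5OTMVBQslPT4/QEFCQ0ZSX2htREFAPz8/QEA/PTs6Ojo6MxQGDCc+P0BBQkNNX2x0eHlBQEBAQEBAQEA/Pj08PDw0FgcNKD9AQUJEUGZ0e317dz8/QEFCQ0RERERDQkFAPzgZCQ4nQEJDRFBoeH9/eXFnPj9AQ0VHSUtMTEtKSUdGQCEODyVBREVLZXmCgXlqWkw8PkFESExPU1VXV1dVU1BMLxcSIT1HSVx2g4V8alZMRjo9QEVKT1VbYGNlZmViX1tGJxoeL0VRbYKKhHNcVFBLODs/REpRWWFob3N2d3VxbGJBKyMnNFJ6jI6DalxbWFI2ODxBSFBZY212foSHh4WAemdINCwtR3GNk4JpZGRgWjM2OT5ETFVgbHeCi5KVlpONhnFUQTdKZ3yHgm9vbmtlMTM2Oj9GT1pmcn+LlZyfoJ2Xj39lUVtueHlyc3p5d3EwMTM2OkBIUVxpdoOPmaCkpKKclox4eIKDfG9whoaEfi8wMTM2O0FIUVtmcn2Ikpmdn56cmJSao52Qg4GSk5GMLi8wMTM0Njg7QUlTXml0fYWKjY6Pj5u6v7OsqJ+fnpouLi0qJiMjJSkuNj9JU15ocHd8gIKEiq/O1tTIs6qppiolHxsaGhwfIykwOEFLVF1mbXN4e36Docna4d3Qv7SwHRkXFxgbICUrMjg/Rk5WXmZtdHl9gIeZutTj6ebd0cQWFhgcISgtMjU4PEBESlBWXmVtdX2EjJWkw9vp8PDr5BkdJCovMTIzNTg6PUFGS1BXXWVtdX6HkJmqx93s8/X0JSsvMDAxMjQ1Nzo9QERITVNZYGhweIGLlJ6sxNnn7vEwMDAwMTEyNDY4Oj1AREhMUldeZW11foeRmqOsu8vX3TIxMTExMjM0Njg6PUBESE1SV11ka3N8hY6Wn6etsri8MzIxMTIyMzQ2ODs+QUVJTVJYXmRrc3uDi5Sco6mtsLE0MzIyMjM0NTc5Oz5BRUlOU1heZWtzeoKKkZmfpamsrjY0MzMzMzQ1Nzk8P0JGSk9UWV9lbHN6gYmQlpyhpaiqNzY1NDQ0NTY3OTw/QkZLT1VaYGZtc3qBiI6Vmp+ipag="/>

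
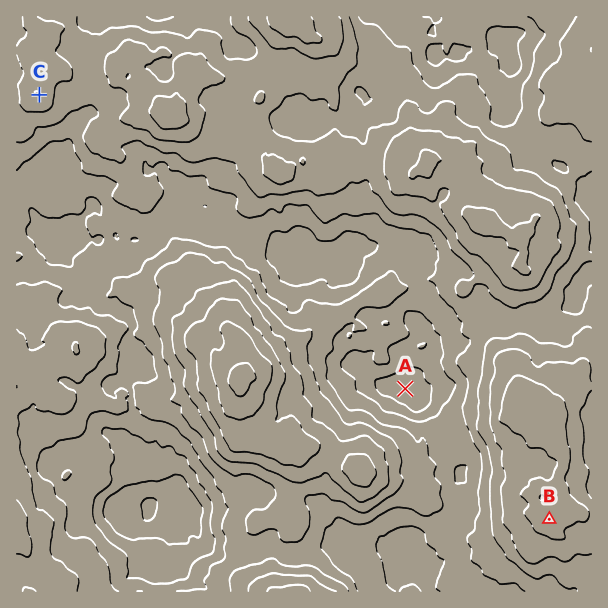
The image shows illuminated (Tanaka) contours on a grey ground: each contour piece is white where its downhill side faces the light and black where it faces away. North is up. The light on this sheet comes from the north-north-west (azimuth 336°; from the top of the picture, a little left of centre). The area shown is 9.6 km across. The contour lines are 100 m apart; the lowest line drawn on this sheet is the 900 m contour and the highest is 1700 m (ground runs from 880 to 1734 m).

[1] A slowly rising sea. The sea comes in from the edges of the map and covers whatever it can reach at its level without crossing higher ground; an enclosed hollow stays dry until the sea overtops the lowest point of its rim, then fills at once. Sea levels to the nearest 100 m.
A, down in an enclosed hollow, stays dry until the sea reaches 1200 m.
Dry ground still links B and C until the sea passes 1300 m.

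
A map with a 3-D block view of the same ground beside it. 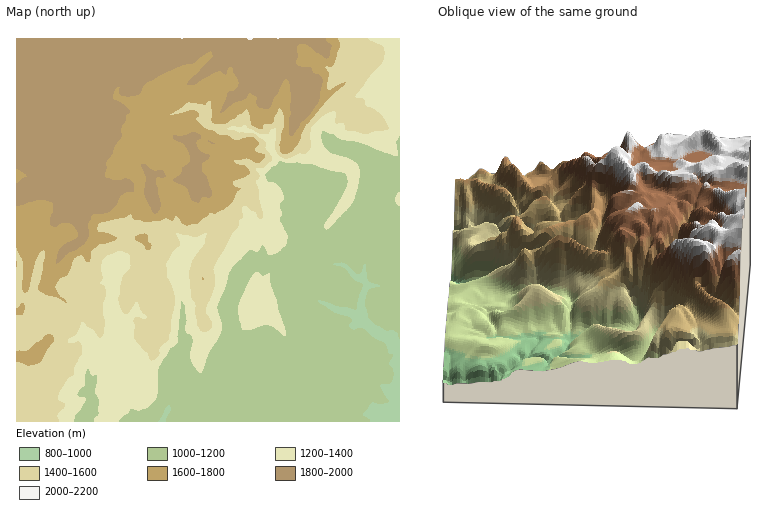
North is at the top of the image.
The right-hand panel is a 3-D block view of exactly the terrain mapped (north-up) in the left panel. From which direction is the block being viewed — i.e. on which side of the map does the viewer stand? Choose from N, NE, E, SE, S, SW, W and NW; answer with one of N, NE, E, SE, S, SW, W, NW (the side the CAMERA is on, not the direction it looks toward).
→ E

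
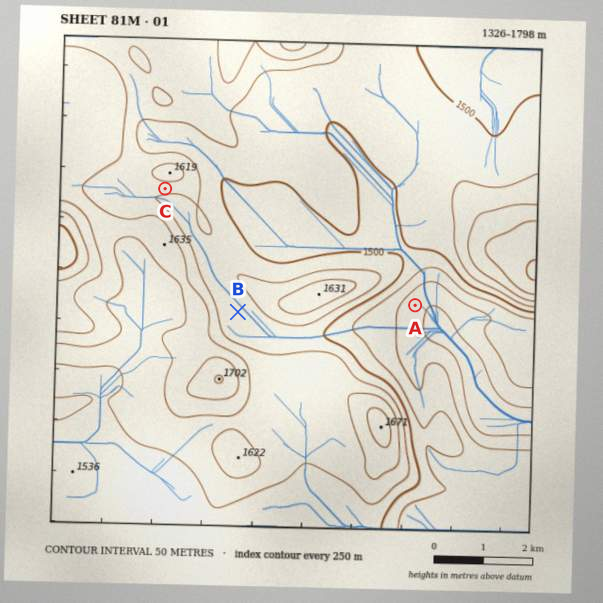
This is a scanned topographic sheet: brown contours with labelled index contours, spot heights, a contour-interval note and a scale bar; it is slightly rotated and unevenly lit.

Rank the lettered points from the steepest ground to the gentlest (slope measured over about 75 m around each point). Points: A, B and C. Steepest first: C A B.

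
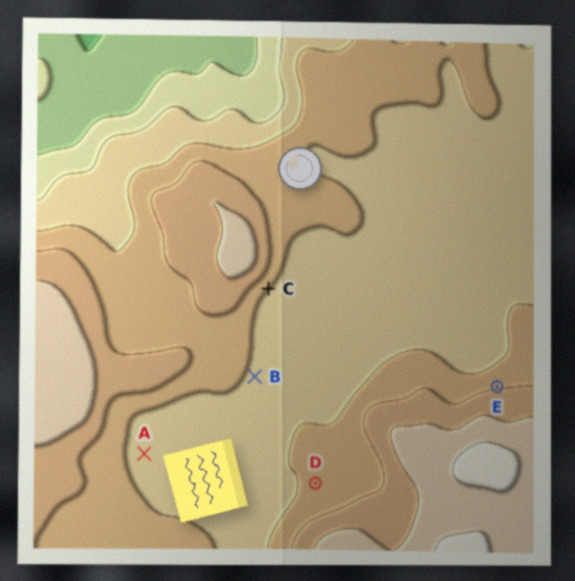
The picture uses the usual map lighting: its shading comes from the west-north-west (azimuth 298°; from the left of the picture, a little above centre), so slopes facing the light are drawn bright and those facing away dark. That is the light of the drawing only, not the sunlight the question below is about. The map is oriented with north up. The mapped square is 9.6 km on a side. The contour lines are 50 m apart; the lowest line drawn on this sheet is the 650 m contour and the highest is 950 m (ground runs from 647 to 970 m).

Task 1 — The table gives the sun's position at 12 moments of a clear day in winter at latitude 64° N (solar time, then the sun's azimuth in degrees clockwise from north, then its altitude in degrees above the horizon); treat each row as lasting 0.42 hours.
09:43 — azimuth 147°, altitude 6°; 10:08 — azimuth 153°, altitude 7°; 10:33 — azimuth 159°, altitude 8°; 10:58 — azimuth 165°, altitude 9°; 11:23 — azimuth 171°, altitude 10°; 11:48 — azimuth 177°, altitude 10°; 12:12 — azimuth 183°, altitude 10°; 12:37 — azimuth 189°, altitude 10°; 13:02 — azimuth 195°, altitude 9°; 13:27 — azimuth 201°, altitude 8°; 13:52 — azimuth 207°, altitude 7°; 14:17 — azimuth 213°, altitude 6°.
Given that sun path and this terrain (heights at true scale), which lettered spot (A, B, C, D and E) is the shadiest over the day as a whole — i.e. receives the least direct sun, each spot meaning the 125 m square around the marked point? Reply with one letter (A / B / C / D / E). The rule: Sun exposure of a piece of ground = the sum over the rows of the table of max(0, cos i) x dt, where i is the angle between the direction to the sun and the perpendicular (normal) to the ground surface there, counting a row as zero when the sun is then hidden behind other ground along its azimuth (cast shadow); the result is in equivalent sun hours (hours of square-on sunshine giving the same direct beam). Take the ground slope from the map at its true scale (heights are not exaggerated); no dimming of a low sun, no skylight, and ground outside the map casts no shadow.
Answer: E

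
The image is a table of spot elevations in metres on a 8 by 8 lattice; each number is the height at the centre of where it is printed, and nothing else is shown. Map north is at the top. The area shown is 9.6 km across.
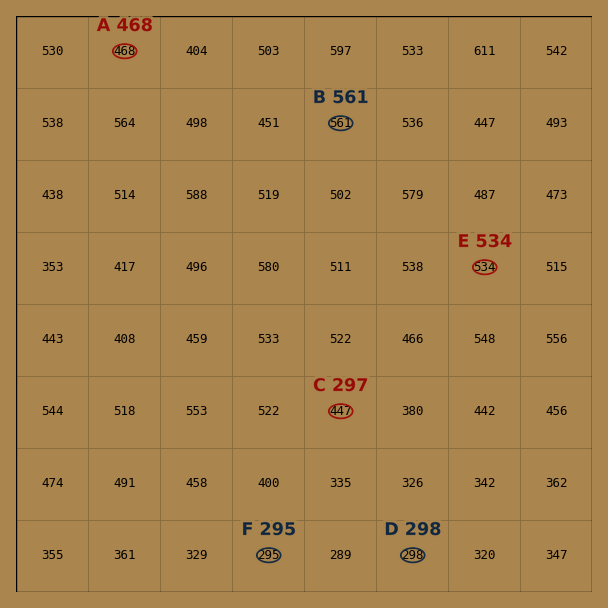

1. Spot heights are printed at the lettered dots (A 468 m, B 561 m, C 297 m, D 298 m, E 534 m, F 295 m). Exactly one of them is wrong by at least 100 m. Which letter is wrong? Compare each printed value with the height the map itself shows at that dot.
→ C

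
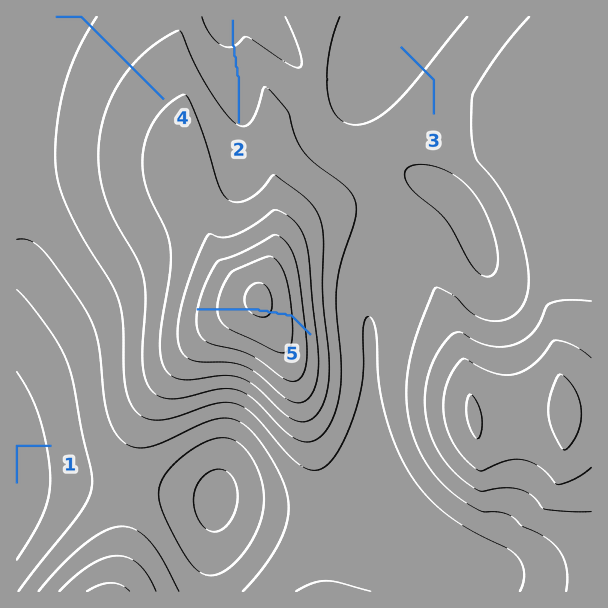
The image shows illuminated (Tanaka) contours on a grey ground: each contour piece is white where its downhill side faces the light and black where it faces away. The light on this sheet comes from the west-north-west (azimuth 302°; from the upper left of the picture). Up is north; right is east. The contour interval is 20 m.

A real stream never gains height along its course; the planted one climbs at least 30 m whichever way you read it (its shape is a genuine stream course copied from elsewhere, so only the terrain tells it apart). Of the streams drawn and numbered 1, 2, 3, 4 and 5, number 5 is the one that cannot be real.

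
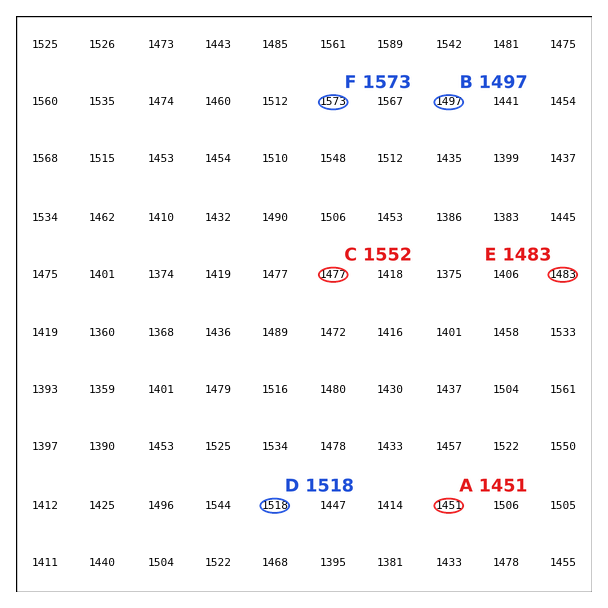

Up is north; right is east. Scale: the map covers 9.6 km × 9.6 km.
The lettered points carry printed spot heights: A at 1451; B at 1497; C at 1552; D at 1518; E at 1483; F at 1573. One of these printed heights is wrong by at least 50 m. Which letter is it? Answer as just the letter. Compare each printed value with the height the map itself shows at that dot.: C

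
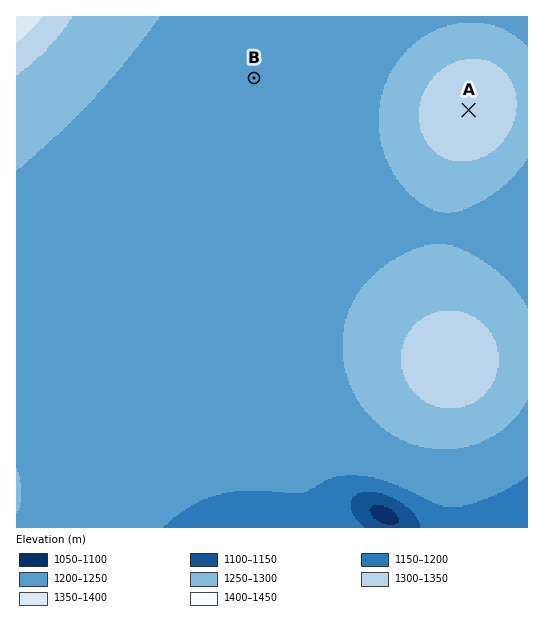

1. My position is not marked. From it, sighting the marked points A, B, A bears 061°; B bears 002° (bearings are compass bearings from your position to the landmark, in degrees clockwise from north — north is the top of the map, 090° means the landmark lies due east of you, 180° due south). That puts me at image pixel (249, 232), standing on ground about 1230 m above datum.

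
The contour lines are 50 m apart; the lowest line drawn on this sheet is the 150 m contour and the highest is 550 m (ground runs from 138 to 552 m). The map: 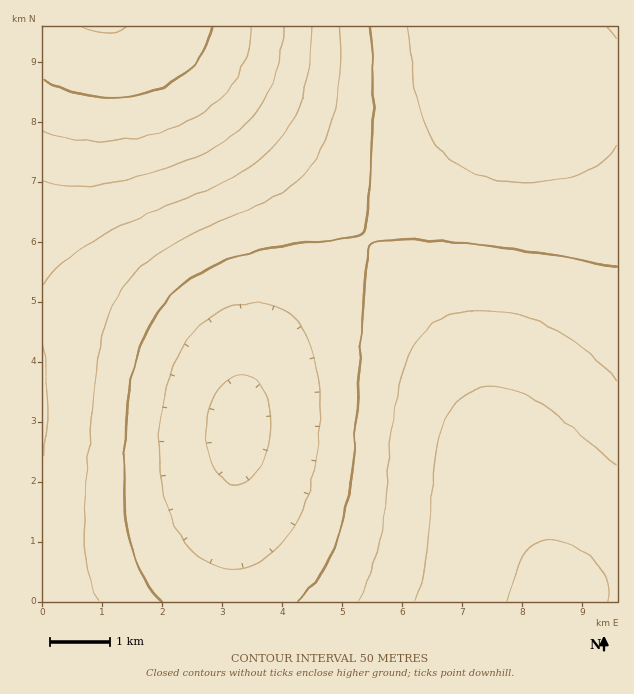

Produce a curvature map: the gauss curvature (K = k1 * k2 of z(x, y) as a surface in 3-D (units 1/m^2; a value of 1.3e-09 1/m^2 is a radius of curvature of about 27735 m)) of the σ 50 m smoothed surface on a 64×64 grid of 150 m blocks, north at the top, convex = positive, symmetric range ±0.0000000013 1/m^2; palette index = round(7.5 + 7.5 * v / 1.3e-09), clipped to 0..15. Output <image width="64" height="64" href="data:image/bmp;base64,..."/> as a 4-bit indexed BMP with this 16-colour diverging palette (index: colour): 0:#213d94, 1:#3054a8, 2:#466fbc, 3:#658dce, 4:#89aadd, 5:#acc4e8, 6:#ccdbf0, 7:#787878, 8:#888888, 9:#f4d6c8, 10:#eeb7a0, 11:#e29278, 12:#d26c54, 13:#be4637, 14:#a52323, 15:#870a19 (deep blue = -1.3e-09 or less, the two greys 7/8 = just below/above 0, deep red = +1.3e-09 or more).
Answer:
<image width="64" height="64" href="data:image/bmp;base64,Qk12CAAAAAAAAHYAAAAoAAAAQAAAAEAAAAABAAQAAAAAAAAIAAATCwAAEwsAABAAAAAAAAAAlD0hAKhUMAC8b0YAzo1lAN2qiQDoxKwA8NvMAHh4eACIiIgAyNb0AKC37gB4kuIAVGzSADdGvgAjI6UAGQqHAFVWZmd3eIiIiIiIiIiIiIh3d2ZmVVVWZmd3iIiZmqq7VVZmZ3d3iIiIiZmZmIiIh3d2ZmZVVWZmd3eIiZmaqrtVVWZmd3d4iImZmZmZmIiHd3ZmZlVVZmd3eIiJmZqqq1VVZmZnd3iImZmqqZmZiId3dmZmVVZmZ3d4iImZmaqqVVVWZmZ3eIiZqqqqqZmIh3dmZmZmZmZ3d4iIiZmZmqpVVVZmZnd4iZqqu7qqmZiHd2ZmZmZmZ3d3iIiImZmZmlVVVmZmd3iJmqu8u7qpmId3ZmZmZmZ3d3iIiIiJmZmZVVVWZmZ3eJmqvMzMu6qYiHdmZmZmZ3d3iIiIiIiJmZlmZmZmZneImavM3dzLqpmId3ZmZmZ3d4iIiIiIiIiIiWZmZmZmd4iau83u7cy6qYh3dmZmd3d4iIiIiIiIiIiIZmZmZmZ3iZq83u/u3LupmHd3Zmd3eIiIiIiIiIiIiIh2ZmZmZ3iJq83e//7ty6mYh3d3d3eIiIiIiIiIiIiIiHd2ZmZneImrze///+3LupiHd3d3eIiJmZiIiIiIiIiId3dmZnd4mqve/////ty6mYh3d3eIiZmZmYiIiIiHd3eId3dnd4iavN7/////3LqZiHd3eIiZmZmZmYiIiHd3d4iHd3d3iJq87//////ty6mId3eIiZqqqZmZiIiId3d3mYh3d3eJms3v/////+3LqYiHd4iZqqqqqZmYiIh3d3epiHd3eImrzf///////cupiId4iJqquqqqmZmIiId3d6mYh3d4iavO///////+y6mIh3iJmru7u6qpmYiIh3d3upmId3iJq97///////7bqYh3eImau7u7uqqZmIiHd3e6qYh3eImr3v///////tupiHd4iau8zLu7qpmYiIh3d7qph3d3iave///////+y6mHd3eJq7zMy7uqqZiIiHd3upiHd3eJq97///////3LmHd3d4iau8y7u6qZmIiId3eph3dmd4mrzv//////7bqYdmZneJq7u7u6qpmYiIh3d5h3ZmZneJrN///////suYdmZmZ3iaq7u6qqmZiIh3d3h2ZlVWZ4mr3v/////9upd2VVVWeImqqqqqmZiIiHd3d2ZVVVVneavO/////+y5h2VURVVniZqqqqmZmIiHd3d2VVREVVZ4m83////+26h2VURERWZ4mZmZmZmIiHd3d3VEREREVniave////7KmGVUMzNEVniJmZmZmIiId3d3dEMzM0RVZ4q83///7bqHZUMzIzRFZ4iZmZmYiId3d3dzMzMzNEVniaze///cqXZUMyIiM0VneIiZmIiIh3d3ZmIiIiIzRWeJq83v/suYdUMiERIjNFZ3iIiIiIh3d3ZmYiISIiNEVnibzN7tupdlQyERERI0Vmd4iIiIh3d3ZmZhERESIzRWeJq8zdy5hlQyEQABEiNFZ3eIiIiHd3dmZmERERIjNFZ4mqvMy6h2QyEQAAARI0Vmd4iIiHd3dmZmYAABESI0VneJq7u6mGVDIQAAAAEjRFZ3eIiId3d2ZmZgAAARIjRVZ4mqq6mHZDIQAAAAARI0Vmd3iId3d3ZmZmAAABEiNFVniZqqqYZUMhAAAAAAEjRWZ3d4d3d3dmZmYAAAESI0RWeImZmYdlMhAAAAAAASNFZnd3d3d3d2ZmZgAAARIjRFZ3iJmYdlQyEAAAAAABI0Vmd3d3d3d3ZmZmAAABEiNFVneIiIh2VDIQAAAAAAEjRVZ3d3h3d3dmZmYAAAESM0VWd4iIh2VDIQAAAAAAASNFZnd3iId3d3ZmZgAAESIzRVZ3eIh3ZUMhAAAAAAABI0Vmd3iIh3d3dmZmABESIzRFZnd3h3ZlQyEAAAAAAAEjRWZ3eIiId3d3ZmYRIiMzRFVmd3d3dlVDIQAAAAAAESNFZneIiIiId3d2ZiIjM0RFVmd3d3d2VEMhAAAAAAASNEVnd4iIiIiHd3d2MzRERVVmd3d3d3ZUQyEAAAAAARI0Vmd4iIiIiIh3d3dEREVVZmd3eIiHdlVDIRAAAAABIjRWd4iIiZiIiIh3d1VVVWZnd3iIiIh2ZUMiEQAAABEjRVZ3iImZmZmIiIh3VWZmZ3d4iIiIiHdlRDIREAABEiNFZ3iJmZmZmZmIiIhmZnd3eIiJmZmYh3ZUMyEREREiNEVniJmZmZmZmZmIiHd3d4iImZmZmZmYdlVDIiEREiM0VneJmZqqqqmZmZiId4iIiZmZqqqqqpmHZUQyIiIiM0RWeImaqqqqqqmZmZiIiImZmqqqu7uqqZh2VEMyIiM0RWeImaqqqqqqqqmZmYmZmaqqu7u7u7u6mHZlRDMzM0RVZ4maqru7u7qqqqmZmZqqq7u7zMzMzMuph2ZUQzM0RVZ4iaq7u7u7u7qqqpmqqqu7vMzN3d3d3LqYdlVERERFZniaq7u7y7u7u6qqqaq7u8zM3d3u7u7dy6mHZVVERVVneJq7vMzMzLu7uqqpu7vMzd3e7u///+7cuYh2VVVVVmeJqrvMzMzMzLu7qqm7zM3d7u///////+26mHdmVVVWZ4mrvMzMzMzMu7uqqczN3e7v/////////cuph2ZlVWZ3iau8zMzczMzLu6qpzd3u7//////////+3KmHdmZmZneJq7zM3d3MzMu7qpnd7u/////////////cuph2ZmZmd4mrvMzd3czMy7qqmO7v/////////////+26mHdmZmZ3iau8zM3czMy7uqmY"/>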